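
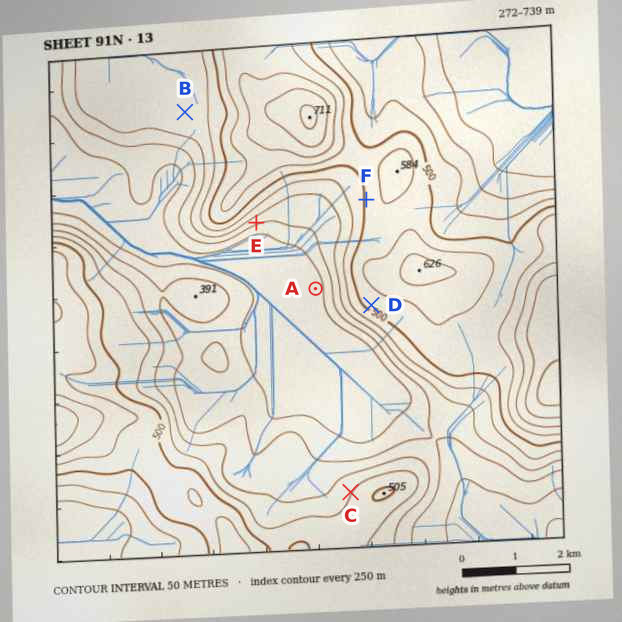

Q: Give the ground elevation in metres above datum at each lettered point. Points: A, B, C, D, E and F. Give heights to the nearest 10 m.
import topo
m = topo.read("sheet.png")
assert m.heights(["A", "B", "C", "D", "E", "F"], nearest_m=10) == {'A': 290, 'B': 450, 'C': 450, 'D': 520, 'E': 360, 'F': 510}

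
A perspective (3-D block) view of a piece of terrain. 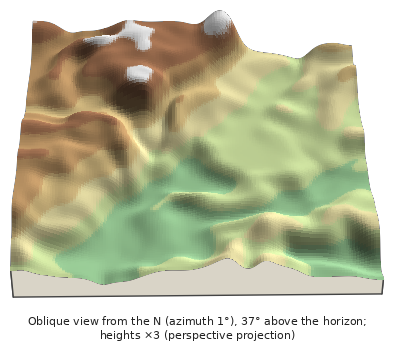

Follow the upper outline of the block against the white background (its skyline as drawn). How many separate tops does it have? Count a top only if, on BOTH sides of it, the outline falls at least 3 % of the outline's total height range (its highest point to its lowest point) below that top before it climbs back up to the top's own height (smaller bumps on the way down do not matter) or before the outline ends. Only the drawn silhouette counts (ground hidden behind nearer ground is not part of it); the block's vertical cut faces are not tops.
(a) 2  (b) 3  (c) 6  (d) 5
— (b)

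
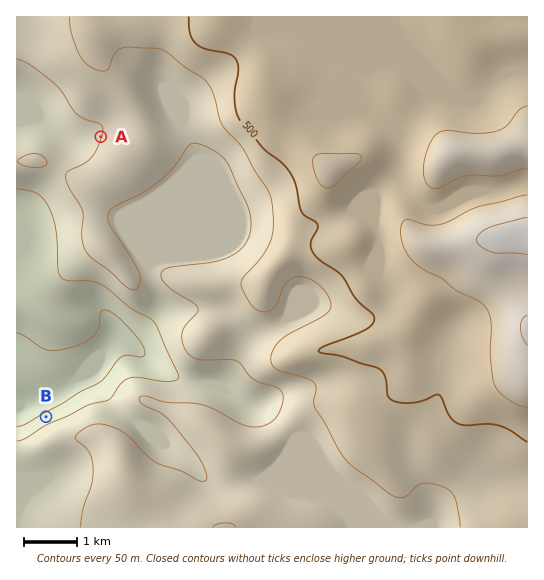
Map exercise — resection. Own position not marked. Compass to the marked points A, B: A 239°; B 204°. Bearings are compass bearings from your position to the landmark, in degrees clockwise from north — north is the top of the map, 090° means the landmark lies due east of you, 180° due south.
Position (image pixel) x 196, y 79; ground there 440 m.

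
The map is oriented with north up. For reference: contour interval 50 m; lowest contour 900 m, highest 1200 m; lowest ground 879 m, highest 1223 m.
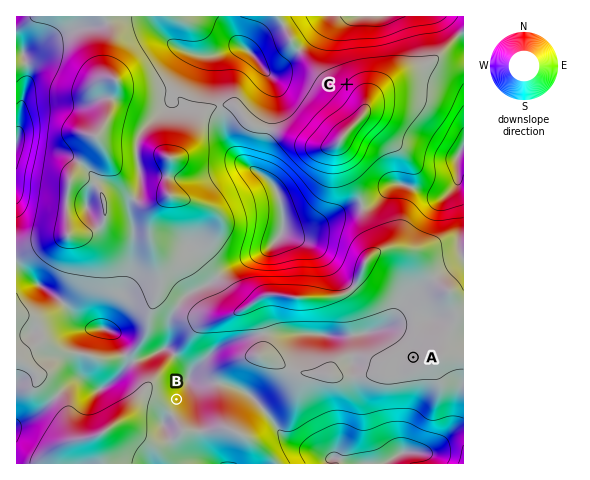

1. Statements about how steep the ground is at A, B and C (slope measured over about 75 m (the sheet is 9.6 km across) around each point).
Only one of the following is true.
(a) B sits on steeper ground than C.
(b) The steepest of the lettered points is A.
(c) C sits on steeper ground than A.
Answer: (c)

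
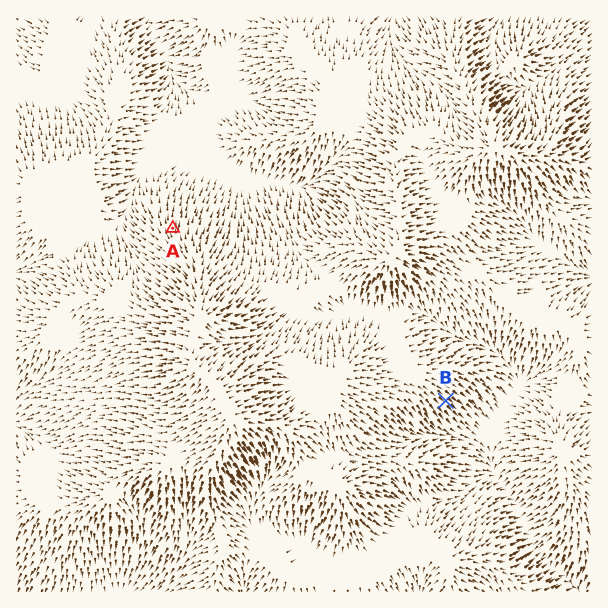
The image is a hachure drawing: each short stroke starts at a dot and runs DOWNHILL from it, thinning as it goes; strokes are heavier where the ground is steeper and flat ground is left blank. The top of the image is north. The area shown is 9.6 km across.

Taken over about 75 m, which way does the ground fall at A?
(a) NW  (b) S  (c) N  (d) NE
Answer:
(c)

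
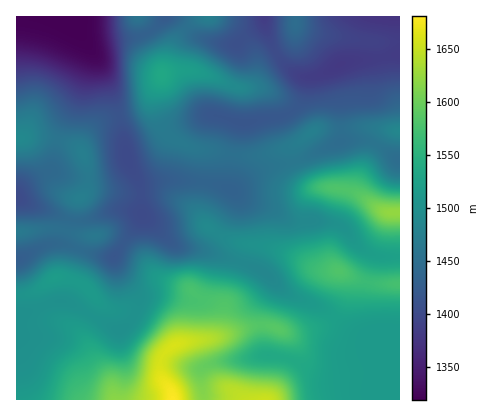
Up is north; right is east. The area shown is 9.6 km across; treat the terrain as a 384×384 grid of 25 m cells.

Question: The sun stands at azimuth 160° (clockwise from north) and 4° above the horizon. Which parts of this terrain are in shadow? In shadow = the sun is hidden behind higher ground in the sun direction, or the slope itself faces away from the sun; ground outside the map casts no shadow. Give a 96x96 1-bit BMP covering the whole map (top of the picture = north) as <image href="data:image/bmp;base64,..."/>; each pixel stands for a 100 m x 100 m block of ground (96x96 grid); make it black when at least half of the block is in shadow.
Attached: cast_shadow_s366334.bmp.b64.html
<image width="96" height="96" href="data:image/bmp;base64,Qk2+BAAAAAAAAD4AAAAoAAAAYAAAAGAAAAABAAEAAAAAAIAEAAATCwAAEwsAAAIAAAAAAAAA////AAAAAAAAAAAAAAAAAAAAAAAAAAAAAAAAAAAAAAAAAAAAAAAAD4AAAAAAAAAOAAAAf8AAAAAAAAwPAAAf/+AAAAAAAA8fAAB///AAAAAAAA//gAD///AAAAAAAB//gAD///AAAAAAAB//gAD///AAAAAAAB//gAB//+AAAAAAAB//wAAf/8AAAAAAAB//4AAD/4AAAAAAAA//8AAA/wAAAAAAAA//+AAAHAAAAAAAAA///AAAAAAAAAAAAA///wAAAAAAAAAAAA////4AAAAAAAAAAAf////gAAAAAAAAAAH////4AAAAAAAAAAD////4ADAAAAAAAAB////wA/wAAAAAAAB////gD/4AAAAAAAA////AD/4AAAAAAAA///+AD/wAAAAAAAA///wAD/wAAAAAAAA//+AAD/gAAAAAAAB//4AAD/AAAAAAAAD//wB/3+AAAADwAAH//wH//8AAAAD8AAH//////4AAAAD+AAf//////wAAAB//gP///////gAAAH//////////0AAAAf//////////gAAAB//////////+AAAAP/7///P////8AAAAf/7//8P////4AAH8/Aj//4H////wAAf/+AA//gH////AAA//4AAP+AD///8AAB//wAAH4AD///wAAB//AAAAAAB///AAwB//AAAAADB//+AD+B/+AADgAD5//8AD/B/+AAD/AD4//4AD/B/8AAD/gA4//4AD/AD4AAD/AAA//wAD+AAAAAD+AAA//gAD8AAAAAD4AAAP+AABwAAAAB/wAAAAcAAAAAAAAD/AAAAAAAAAAAAAAH8AAAAAAAAAAAAAAP8AAAAAAAAAAAAAAf8AAAAAAAAAAA/AAf8AAAAAAAAAAA////8AAAAAAAAAAA////8AAAAAAAAAAB////8AAAAAAAAAAB////8AAAAAAAAAAB////4AAAAAAAAAAA////wAAAAAAAAAAA////wAAAAAAAAAAA////gAAAAAAAAAAAf///AAAAAAAAAAAAf///AAAAAAAAAA/gf//+AAAAAAAAAA/////+AAAAAAAAGA/////8AAAwAAAAGAP////4AAAwAAAAAAD//v/wAAAAAAAAAAA/////8AAAAAAAAAAP////8AAAAAAAAAAD////9AAAAAAAAAAA/////gAAAAAAAAAAf///7wACAAAAAAAAf+P/z4ADgAAAAAAAP4Afz4AD4AAAAAAAHwAHj8AH+AAAAAAAH2AAD+AH/gAAAAAAHvwAD/AH/gAAAAwAGH4AD/gH/gAAAD8AAAwAD/wH/4AAAP8AAAAAD/wP//AAA/8AAAAAD/wH//wAH/8AAAAAD/gH//+D//8AAAAAD/AB//////4AAAAAD+AAB/////wAAAAAD8AAB/////gAAAAAD4AAB/////AAAAAADgAAB////AAAAAAADAAAB///8AAAAAAAAAAAA///AAAAAAAAAAAAAf/wAAAAAAAAAAAAAD/4AAAAAAAAAAAAAA/4AAAAAAAAAAAADAfwAAAAAAAAA="/>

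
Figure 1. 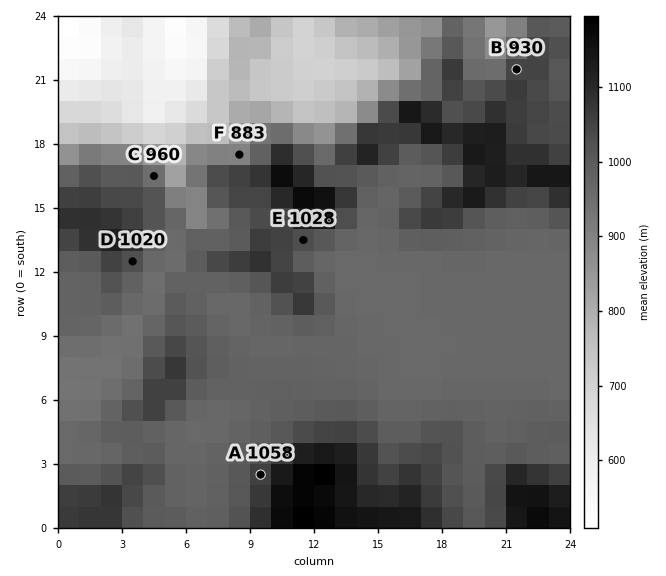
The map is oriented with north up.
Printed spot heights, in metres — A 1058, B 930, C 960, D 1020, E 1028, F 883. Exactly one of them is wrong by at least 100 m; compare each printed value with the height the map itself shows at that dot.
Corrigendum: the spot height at B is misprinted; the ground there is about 1055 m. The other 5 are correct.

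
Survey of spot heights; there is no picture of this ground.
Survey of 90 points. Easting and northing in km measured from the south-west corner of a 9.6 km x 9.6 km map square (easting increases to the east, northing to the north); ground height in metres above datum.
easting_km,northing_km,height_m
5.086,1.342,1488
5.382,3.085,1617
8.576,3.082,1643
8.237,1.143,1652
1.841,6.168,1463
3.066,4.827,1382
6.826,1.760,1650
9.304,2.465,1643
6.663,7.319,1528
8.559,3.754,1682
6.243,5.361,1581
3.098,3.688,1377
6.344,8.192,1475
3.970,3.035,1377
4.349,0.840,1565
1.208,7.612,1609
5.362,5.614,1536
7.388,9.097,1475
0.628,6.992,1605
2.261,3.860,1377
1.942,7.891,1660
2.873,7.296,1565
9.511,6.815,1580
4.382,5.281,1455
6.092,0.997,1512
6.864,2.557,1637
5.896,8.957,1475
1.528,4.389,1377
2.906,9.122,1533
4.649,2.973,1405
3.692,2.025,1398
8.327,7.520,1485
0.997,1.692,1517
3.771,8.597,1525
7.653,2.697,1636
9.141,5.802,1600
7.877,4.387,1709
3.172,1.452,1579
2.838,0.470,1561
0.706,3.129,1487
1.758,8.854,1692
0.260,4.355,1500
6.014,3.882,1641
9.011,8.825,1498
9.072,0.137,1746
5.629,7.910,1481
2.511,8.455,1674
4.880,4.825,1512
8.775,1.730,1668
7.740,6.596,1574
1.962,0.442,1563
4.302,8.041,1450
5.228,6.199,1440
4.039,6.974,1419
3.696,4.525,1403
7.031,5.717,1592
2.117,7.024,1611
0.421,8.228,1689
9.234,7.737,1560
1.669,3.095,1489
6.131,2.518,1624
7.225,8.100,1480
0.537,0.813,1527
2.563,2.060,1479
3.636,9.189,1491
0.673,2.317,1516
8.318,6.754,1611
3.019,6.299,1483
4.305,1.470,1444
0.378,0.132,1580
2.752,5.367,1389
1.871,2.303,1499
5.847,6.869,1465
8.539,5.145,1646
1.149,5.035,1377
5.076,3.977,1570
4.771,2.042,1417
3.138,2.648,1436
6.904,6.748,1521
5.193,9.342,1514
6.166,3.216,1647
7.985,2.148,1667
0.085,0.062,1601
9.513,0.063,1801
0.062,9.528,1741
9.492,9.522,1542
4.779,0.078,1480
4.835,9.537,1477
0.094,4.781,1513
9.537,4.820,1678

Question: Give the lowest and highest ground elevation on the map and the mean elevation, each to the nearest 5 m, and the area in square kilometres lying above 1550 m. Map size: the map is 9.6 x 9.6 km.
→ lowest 1370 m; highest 1805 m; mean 1535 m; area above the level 38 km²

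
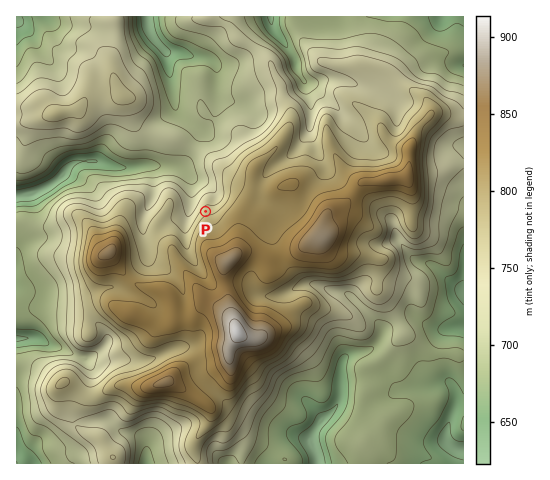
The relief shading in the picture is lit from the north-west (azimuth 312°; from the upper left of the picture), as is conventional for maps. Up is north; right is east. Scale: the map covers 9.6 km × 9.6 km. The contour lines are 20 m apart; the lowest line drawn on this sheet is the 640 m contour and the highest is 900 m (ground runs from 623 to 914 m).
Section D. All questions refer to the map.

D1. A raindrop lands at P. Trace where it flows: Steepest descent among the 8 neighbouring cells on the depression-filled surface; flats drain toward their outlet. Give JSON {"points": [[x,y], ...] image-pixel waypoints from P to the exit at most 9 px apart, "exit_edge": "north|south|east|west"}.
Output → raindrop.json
{"points": [[206, 211], [196, 202], [193, 193], [193, 183], [187, 174], [178, 167], [168, 167], [159, 167], [150, 166], [140, 166], [131, 167], [122, 167], [112, 166], [103, 164], [94, 161], [84, 161], [75, 162], [66, 171], [57, 180], [48, 186], [39, 190], [29, 195], [20, 195], [17, 196]], "exit_edge": "west"}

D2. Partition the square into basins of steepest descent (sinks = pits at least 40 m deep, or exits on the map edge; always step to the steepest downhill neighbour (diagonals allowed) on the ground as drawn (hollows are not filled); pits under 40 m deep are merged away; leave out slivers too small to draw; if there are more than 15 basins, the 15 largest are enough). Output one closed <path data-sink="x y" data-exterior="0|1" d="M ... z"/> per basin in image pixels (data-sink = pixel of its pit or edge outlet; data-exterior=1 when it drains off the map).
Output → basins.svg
<path data-sink="29 194" data-exterior="0" d="M117 91l-27 3-14 16-6 2-16 2-16-9-22 3 0 113 22 6 10 0 23-10 10 1 10 10 10 20 9 7 12 17 10 10 14 6 15 1 9 6 2 5 2 20-9 5-7 0-17-6-29-14-15 5-6 6-3 6 2 12-9 12-13 31-4 5 25 14 9-1 24-10 15 2 22-2 9-4 10-10 12-7 24-3 14-5 2-8 8-15-10-28-4-36 3-7 10-10 3-30 7-15 6-21-1-9-2 2-12-1-9-4-26-20-24-13-39-12-6-9-6-21z"/><path data-sink="318 463" data-exterior="1" d="M322 238l-11 3-17 11-23 8-19-8-10 0-7 3-10 10-1 13 4 27 10 28-8 15-2 8-14 5-24 3-12 7-9 10 37 22 5 7-2 13-14 19 0 11 4 11 168-1 0-9-5-9 9-12-1-8-8-15 0-10 4-10 0-22 15-9 22-27-7-16-20-26 3-31-16-5-24-1-9-5z"/><path data-sink="271 17" data-exterior="1" d="M293 16l-87 1 23 9 9 13 14 7 18 16 12 25 1 11 7 13 0 13-8 16-28 29-2 23-12 30-4 33 6-3 10 0 19 8 23-8 17-11 10-2 5-24 17-10 20-23 13 0 31-6 5-33 6-16 13-14-4-12-6-6-22-13-14-11-21-6-23 1-21-6-20-24-6-12z"/><path data-sink="147 21" data-exterior="0" d="M206 16l-91 0 1 23-6 16 2 16 8 21 9 10 5 18 6 9 11 5 23 4 29 16 26 20 13 5 8 0 3-3 2-9 19-16 12-17 4-10 0-13-7-13-1-11-12-25-18-16-14-7-9-13-22-8z"/><path data-sink="463 293" data-exterior="1" d="M463 164l-11 0-21 7-20 1-7 6-41 4-20 23-17 10-3 10 0 14 11 11 9 4 20 0 16 5-3 31 20 26 7 17 30 20 31 2z"/><path data-sink="17 339" data-exterior="1" d="M78 217l-10 1-20 9-10 0-17-6-5 1 0 141 18 3 26 18 8-7 13-31 9-12 0-15 7-9 15-5 46 20 7 0 9-5 0-15-4-10-9-6-15-1-14-6-10-10-12-17-9-7-15-26z"/><path data-sink="463 449" data-exterior="1" d="M404 333l-23 26-15 9 0 22-4 10 0 10 8 15 1 8-9 12 5 9 0 9 96 1 1-108-11-3-23-1z"/><path data-sink="442 17" data-exterior="1" d="M463 16l-169 0 0 8 10 19 16 17 21 6 23-1 21 6 14 11 22 13 6 6 5 13 6-1 18 6 7 0z"/><path data-sink="17 19" data-exterior="1" d="M113 16l-96 0-1 90 15 1 7-2 17 9 21-4 14-16 19-3 10 1-9-25 0-12 6-16z"/><path data-sink="146 463" data-exterior="1" d="M168 381l-20 6-32-1-21 10-10-1-9-6 3 8-6 15 1 12 8 7 19 9 12 18 0 6 84 0-2-22 14-19 2-13-5-7z"/><path data-sink="17 463" data-exterior="1" d="M24 364l-8 0 0 99 96 1 1-6-12-18-19-9-8-7-1-12 6-15-1-5-10-8-8 0-17-13z"/>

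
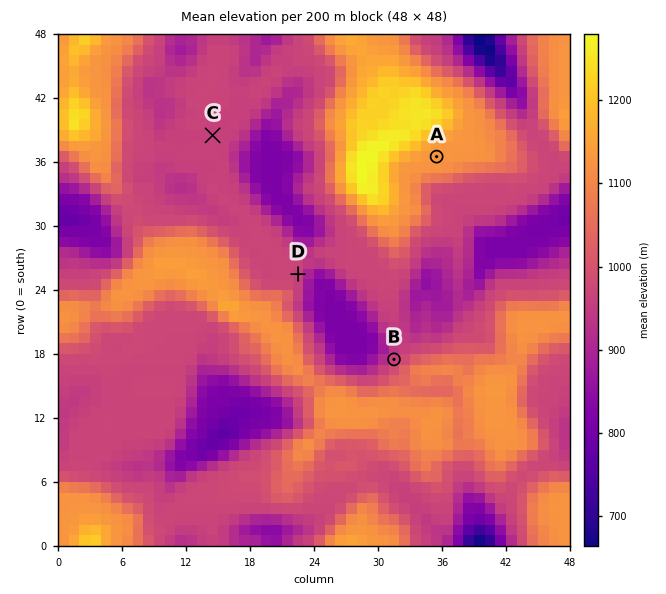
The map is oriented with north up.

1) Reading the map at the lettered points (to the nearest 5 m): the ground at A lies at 1125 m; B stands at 960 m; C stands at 960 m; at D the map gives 965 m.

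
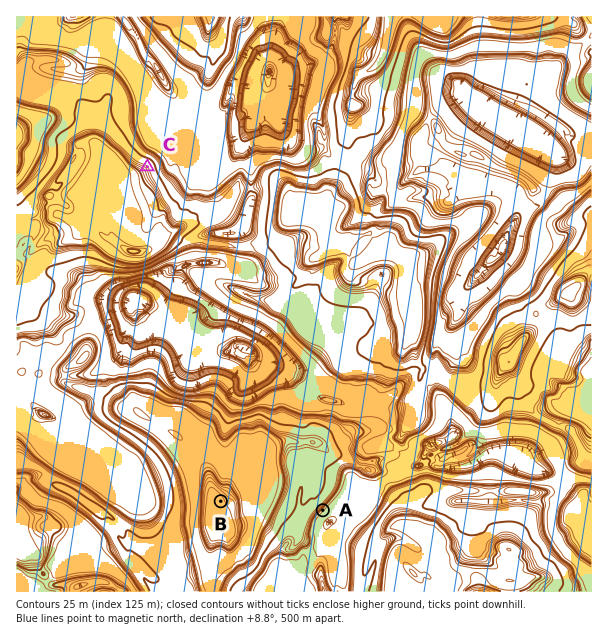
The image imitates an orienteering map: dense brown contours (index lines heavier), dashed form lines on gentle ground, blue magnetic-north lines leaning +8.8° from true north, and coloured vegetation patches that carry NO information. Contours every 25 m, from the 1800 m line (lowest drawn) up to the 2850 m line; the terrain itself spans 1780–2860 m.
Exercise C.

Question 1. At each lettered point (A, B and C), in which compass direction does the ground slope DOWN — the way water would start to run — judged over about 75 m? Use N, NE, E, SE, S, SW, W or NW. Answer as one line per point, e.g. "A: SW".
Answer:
A: SE
B: NE
C: NE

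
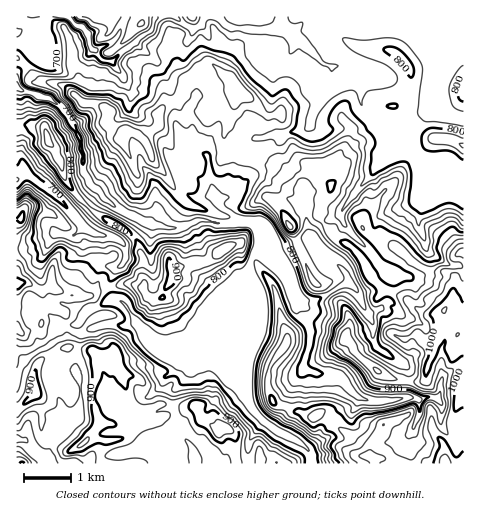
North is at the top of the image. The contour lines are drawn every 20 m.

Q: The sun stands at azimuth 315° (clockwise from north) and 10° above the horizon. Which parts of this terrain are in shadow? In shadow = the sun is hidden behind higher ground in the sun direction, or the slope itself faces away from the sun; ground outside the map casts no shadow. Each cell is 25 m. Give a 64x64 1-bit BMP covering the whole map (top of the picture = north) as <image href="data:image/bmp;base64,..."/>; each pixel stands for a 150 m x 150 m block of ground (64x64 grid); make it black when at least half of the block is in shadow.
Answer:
<image width="64" height="64" href="data:image/bmp;base64,Qk0+AgAAAAAAAD4AAAAoAAAAQAAAAEAAAAABAAEAAAAAAAACAAATCwAAEwsAAAIAAAAAAAAA////AAAAAAABgAAAAAAAAADgAAAAAAAAACAAAIAAAAAAAAAAwAAAAAAAAAAAAAAAQAAAAAAQAIDAAAAAAAAAwGAAAAAEAABAIAAAAAAAAAAAAAAAAAAPmAAAAAAAAB+4AAAAAAAABhgAAAAAAAAACAAAAAADgAAIAAAAAAOAAAgAAAAAA8AACAAAAAABwAAAAAAAAADAAAAAAAAAAAAAAAAAAAAAAAAAAAAAgAAAAAAAAB/AAAAAAAAgD8AAAAAAABgAYAAAAADAAANgABgAAEAAAyAABAAAAAAADwAAAAAAAAAPwAAAAAAAAA/AAAAAAAAAB+AAAAAAAAAD4AAAABgAAADgQAAA/AAAAEHAAAD8AAAAAcAAAHgAAAAAAAAAcAAAYHAAAAAwAAAAIAIAAAAAMAAAAwIAAAAwAAABAQAAADAAAACDgADAIAAAAEEAAcAAAAAAAAABwAAAAADAAAHAAAAAAEAAAcAIAAAAAAAAgAAAAAAAAAAAAAAAAAAAAAAAAAAAAAACAAAAAAAAAAAAAAAAAAAAACAAAAAAAAAAAAAAAAAAABgAAAAAAAAAMAAAAAAAAAAAAAAAAAAAAAAAAAAAAAAAAAAAAAAAAAAAAAAAAAAAAABGAAAAAAAAAAEAAAAAAAAADMAAAAAAAAACYAAAAAAAAAAwAAAAAAAAQBAgAAAAAA=="/>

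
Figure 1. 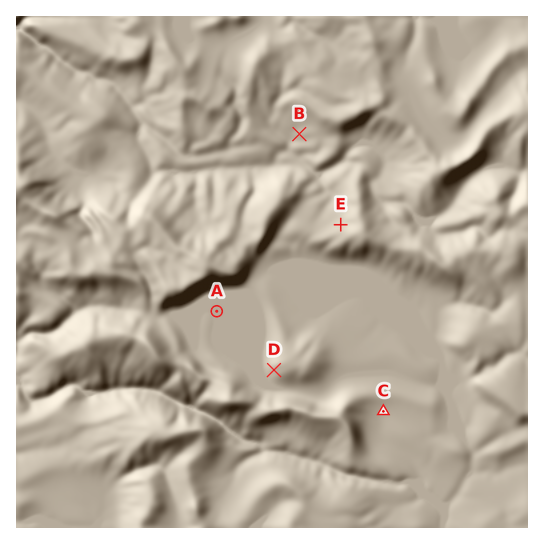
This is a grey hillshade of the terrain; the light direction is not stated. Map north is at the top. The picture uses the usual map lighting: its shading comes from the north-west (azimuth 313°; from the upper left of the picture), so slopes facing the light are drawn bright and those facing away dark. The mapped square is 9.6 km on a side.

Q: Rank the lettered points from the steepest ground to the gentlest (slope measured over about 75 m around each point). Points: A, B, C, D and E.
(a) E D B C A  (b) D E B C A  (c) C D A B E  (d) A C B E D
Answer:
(b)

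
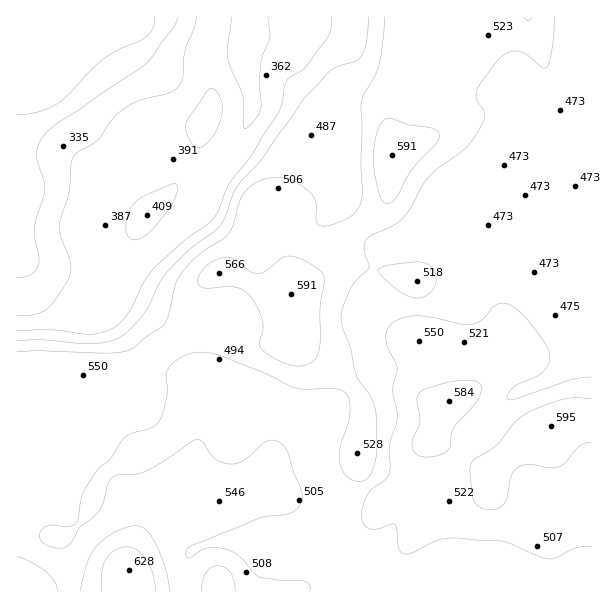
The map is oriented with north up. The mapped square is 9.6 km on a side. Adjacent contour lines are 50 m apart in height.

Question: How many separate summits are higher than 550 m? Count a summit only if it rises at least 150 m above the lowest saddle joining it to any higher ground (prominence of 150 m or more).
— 1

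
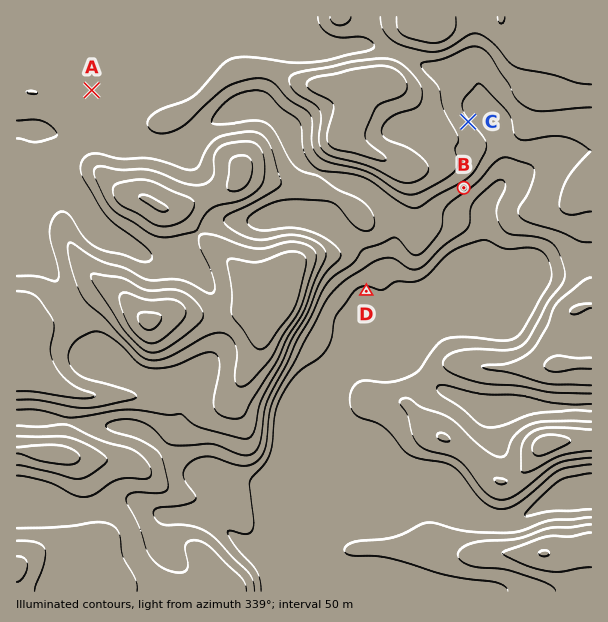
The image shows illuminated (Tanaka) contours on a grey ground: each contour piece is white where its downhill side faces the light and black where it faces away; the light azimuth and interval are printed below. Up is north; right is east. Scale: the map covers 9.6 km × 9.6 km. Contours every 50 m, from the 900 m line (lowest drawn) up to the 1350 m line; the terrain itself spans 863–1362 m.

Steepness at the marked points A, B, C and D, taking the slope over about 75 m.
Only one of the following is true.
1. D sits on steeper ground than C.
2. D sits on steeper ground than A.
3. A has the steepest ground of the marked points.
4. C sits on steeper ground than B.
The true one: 2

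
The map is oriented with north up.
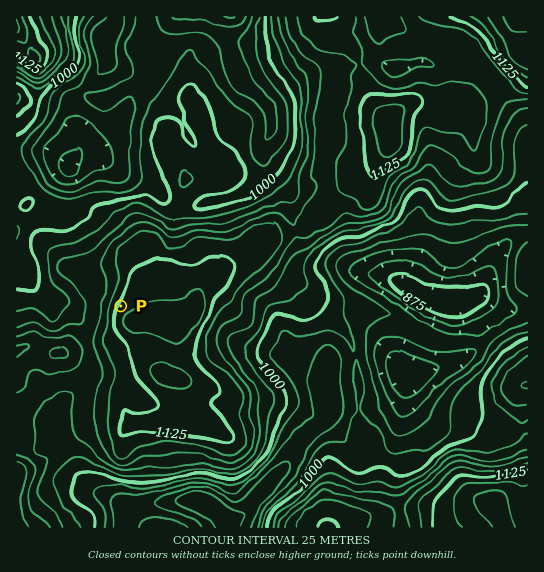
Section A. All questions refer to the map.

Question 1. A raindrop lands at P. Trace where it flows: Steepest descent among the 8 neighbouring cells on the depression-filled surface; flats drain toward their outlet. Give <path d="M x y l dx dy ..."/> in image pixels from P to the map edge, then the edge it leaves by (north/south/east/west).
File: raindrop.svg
<path d="M121 306l-6-5-69 0-27-27-2 0"/>
exit: west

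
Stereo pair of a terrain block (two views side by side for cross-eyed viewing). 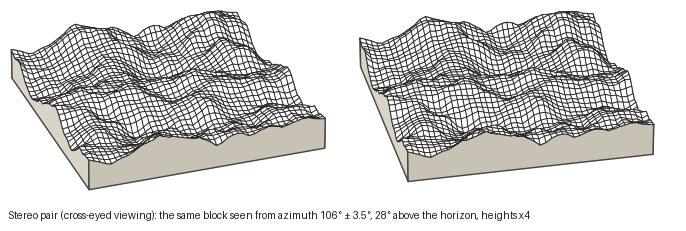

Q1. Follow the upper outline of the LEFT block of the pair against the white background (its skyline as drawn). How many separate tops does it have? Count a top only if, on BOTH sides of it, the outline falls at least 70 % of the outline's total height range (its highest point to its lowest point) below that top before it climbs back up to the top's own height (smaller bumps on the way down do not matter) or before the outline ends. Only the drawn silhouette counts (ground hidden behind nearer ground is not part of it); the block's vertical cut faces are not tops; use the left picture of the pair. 0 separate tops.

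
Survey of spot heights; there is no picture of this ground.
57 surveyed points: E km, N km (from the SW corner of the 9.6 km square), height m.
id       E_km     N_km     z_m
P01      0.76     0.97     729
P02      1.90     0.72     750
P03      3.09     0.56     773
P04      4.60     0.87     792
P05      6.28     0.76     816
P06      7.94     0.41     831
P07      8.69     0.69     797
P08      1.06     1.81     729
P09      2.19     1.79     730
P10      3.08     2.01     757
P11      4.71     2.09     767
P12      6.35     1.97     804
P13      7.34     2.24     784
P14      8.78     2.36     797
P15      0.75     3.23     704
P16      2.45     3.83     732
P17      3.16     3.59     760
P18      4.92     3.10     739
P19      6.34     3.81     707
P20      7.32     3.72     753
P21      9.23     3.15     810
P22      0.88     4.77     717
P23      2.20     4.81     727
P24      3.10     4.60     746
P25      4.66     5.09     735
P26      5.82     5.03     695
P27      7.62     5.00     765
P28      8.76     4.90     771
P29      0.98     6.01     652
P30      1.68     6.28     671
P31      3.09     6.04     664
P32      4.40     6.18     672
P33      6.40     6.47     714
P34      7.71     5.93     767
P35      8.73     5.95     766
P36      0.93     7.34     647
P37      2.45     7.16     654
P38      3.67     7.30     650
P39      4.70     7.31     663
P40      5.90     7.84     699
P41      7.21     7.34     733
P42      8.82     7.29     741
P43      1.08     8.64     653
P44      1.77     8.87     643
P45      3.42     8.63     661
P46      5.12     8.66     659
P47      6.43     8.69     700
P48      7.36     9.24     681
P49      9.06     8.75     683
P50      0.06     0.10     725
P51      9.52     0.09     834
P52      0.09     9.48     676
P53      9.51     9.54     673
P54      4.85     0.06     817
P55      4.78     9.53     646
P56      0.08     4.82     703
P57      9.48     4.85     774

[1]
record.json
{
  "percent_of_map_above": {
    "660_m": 86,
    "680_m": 76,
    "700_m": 66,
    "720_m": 55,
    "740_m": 40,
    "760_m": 31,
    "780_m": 17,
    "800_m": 9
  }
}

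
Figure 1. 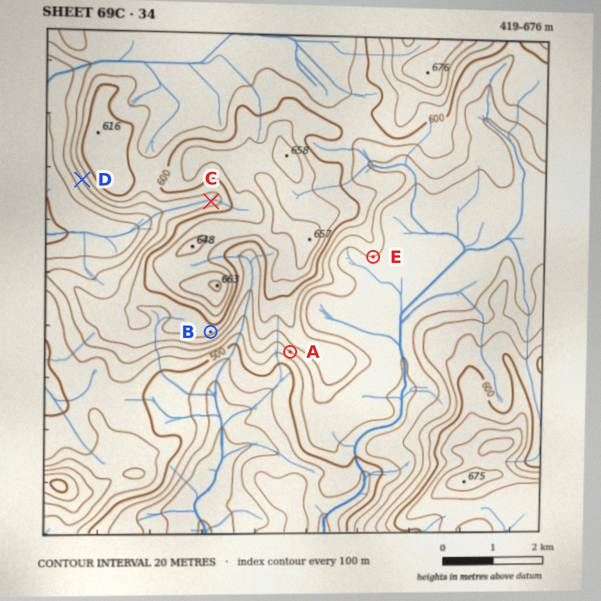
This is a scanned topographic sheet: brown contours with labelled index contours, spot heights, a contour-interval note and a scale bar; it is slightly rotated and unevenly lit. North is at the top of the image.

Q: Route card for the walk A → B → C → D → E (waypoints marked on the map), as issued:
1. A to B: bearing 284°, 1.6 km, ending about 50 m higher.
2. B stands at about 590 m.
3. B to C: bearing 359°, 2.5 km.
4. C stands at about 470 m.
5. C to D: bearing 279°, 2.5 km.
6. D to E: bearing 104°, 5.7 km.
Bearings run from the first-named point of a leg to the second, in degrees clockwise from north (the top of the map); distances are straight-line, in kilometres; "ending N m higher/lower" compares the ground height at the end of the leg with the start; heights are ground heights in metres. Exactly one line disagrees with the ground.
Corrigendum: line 4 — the height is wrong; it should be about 570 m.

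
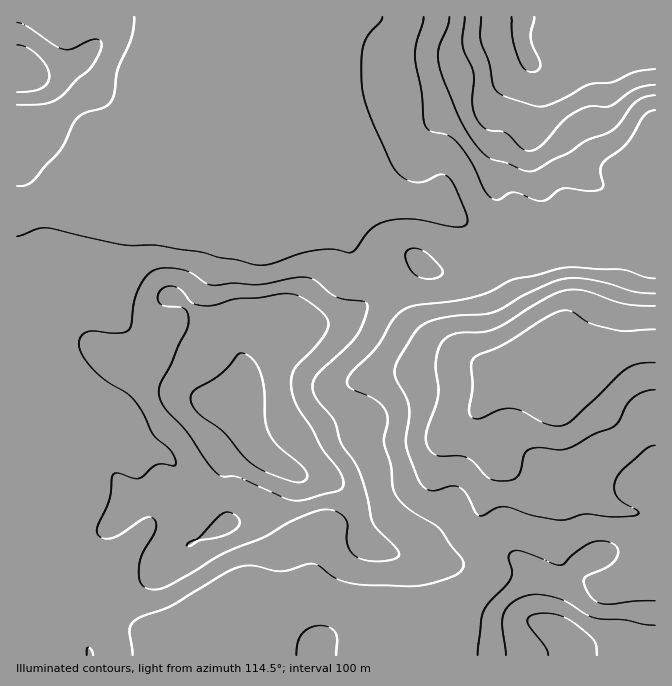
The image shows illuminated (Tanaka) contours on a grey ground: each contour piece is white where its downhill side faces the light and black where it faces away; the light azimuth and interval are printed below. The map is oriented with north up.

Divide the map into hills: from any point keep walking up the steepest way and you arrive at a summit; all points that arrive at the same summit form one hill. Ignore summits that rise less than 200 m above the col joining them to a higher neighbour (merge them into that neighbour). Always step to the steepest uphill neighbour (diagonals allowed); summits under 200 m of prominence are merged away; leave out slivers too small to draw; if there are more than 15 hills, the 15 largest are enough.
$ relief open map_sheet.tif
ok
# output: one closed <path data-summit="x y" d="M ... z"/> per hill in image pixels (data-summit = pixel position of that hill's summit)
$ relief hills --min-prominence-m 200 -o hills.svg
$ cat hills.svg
<path data-summit="242 395" d="M377 196l-17 7-66 0-5 24-5 10-14 9-8 0-8-5-11-11-10-17-13-5-10 0-6 3-12 0-8-3-62 0 4 4 0 6-7 29-1 18-7 18-6 6-13 5-32 4-8 3-10 0-14-7-12-1 1 363 258 0 1-16 7-16 12-13 9-5 16-3 38 0 2 1 24 0 14 5 17 0 43-8 23-16 5-10 0-10-8-28 0-17 18-57-13-25-5-15 1-15 7-10 8-5 88-37 10-3 17-1-25-1-39-15-32-53-7-28-6-11-18-8-30-23-15-9-27-1z"/><path data-summit="527 57" d="M655 16l-490 0-1 124 4 7-2 10-22 21-6 14-11 11-7 3-43 2-30-4-20 7-10 0-1 81 12 2 14 7 10 0 8-3 32-4 13-5 6-6 7-18 1-18 7-29 0-6-4-4 62 0 8 3 28-3 13 5 10 17 11 11 8 5 8 0 14-8 5-11 4-15-1-11 2 2 66 0 17-7 33 7 27 1 15 9 30 23 21 11 10 36 32 53 39 15 25 0 9 2-54 54-1 5 25 35 3 11-2 15 2 20 9 10 14 6 18 4 23 0z"/><path data-summit="560 634" d="M617 353l-25 0-18 6-84 35-11 14-1 15 5 15 11 20 2 9-18 53 0 17 8 28 0 10-5 10-6 6-27 13-33 5-17 0-14-5-24 0-2-1-50 1-13 7-12 13-7 16 0 15 379 1 1-142-24-1-18-4-14-6-9-10-2-3 2-32-3-11-25-35 1-5 49-47z"/><path data-summit="17 70" d="M164 16l-148 1 1 194 10 0 20-7 30 4 43-2 7-3 11-11 6-14 22-21 2-10-4-7z"/>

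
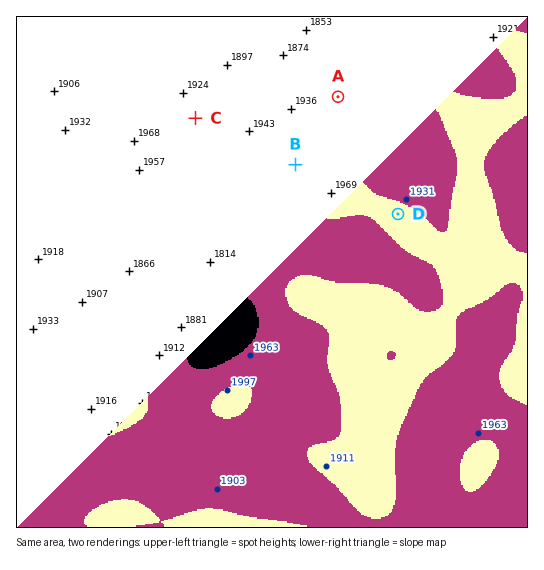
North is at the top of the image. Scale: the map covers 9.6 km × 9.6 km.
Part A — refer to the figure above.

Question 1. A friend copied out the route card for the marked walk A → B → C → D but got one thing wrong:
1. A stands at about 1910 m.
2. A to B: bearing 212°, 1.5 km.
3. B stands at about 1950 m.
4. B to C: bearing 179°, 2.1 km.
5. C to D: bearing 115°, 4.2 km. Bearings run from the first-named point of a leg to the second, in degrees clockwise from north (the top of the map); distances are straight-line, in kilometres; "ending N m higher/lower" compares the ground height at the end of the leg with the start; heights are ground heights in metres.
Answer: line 4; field bearing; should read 295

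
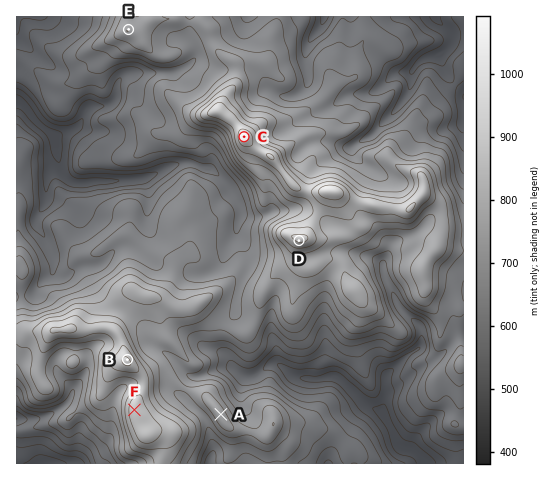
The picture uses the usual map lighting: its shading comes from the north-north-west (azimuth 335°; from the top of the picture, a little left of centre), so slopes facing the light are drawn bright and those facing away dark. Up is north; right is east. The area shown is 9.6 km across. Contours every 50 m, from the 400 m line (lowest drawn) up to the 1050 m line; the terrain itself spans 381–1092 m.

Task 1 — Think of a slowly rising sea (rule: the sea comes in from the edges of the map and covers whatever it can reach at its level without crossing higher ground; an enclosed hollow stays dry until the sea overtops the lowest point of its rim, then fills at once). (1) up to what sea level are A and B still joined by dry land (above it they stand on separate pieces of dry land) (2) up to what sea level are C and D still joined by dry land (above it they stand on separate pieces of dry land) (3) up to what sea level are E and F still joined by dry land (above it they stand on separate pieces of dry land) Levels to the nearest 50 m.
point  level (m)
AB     800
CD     950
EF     750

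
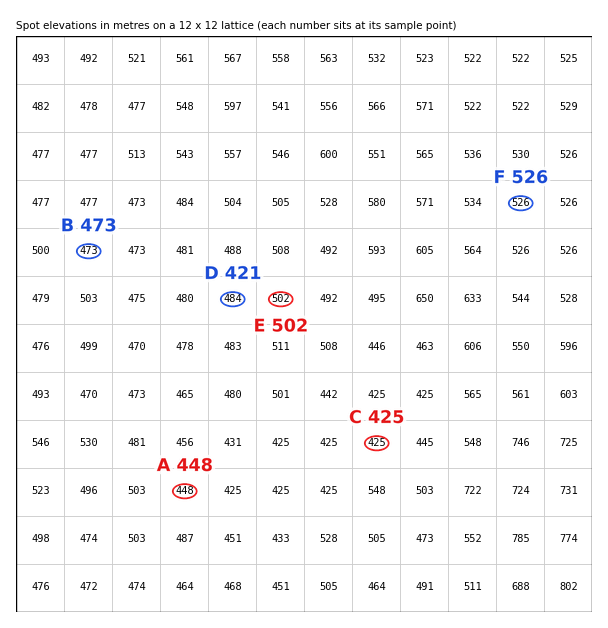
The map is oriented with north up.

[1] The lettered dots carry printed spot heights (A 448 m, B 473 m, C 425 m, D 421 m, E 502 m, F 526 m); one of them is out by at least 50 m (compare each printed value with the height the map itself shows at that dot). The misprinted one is D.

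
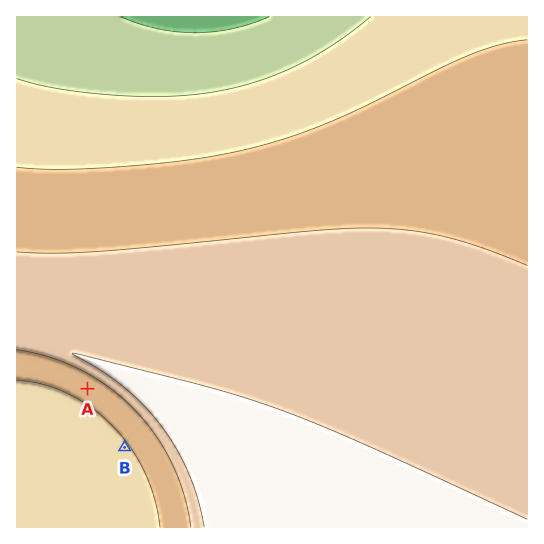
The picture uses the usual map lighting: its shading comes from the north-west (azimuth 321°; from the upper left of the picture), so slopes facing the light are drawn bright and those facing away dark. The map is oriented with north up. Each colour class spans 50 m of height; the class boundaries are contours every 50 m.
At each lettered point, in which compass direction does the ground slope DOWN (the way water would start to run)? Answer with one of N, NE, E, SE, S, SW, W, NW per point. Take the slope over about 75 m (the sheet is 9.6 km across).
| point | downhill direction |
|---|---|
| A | SW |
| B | SW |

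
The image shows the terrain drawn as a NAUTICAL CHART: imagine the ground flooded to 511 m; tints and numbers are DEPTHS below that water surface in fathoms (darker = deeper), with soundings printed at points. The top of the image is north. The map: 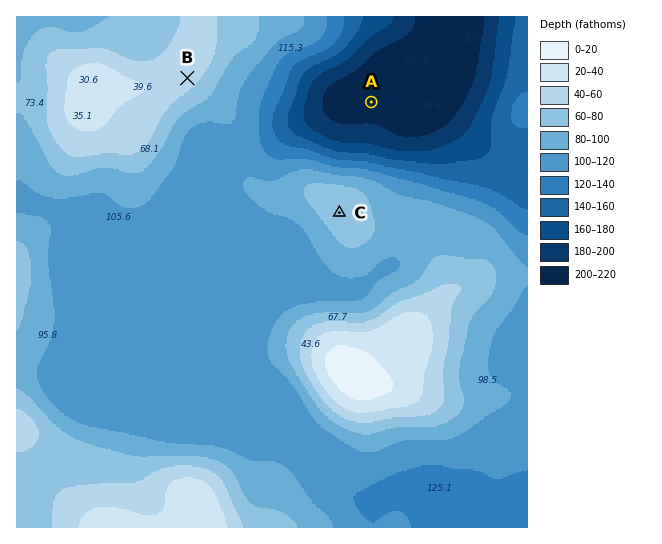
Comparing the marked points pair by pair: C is higher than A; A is lower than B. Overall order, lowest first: A C B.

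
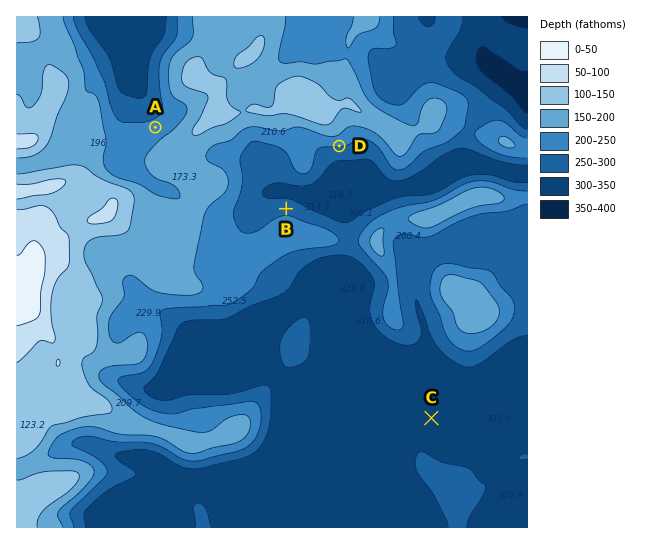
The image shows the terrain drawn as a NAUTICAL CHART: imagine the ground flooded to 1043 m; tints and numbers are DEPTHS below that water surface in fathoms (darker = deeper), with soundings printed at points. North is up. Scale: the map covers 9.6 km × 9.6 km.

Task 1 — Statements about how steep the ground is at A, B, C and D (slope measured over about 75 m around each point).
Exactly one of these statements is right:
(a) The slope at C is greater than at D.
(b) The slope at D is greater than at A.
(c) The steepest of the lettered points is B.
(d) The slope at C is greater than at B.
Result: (b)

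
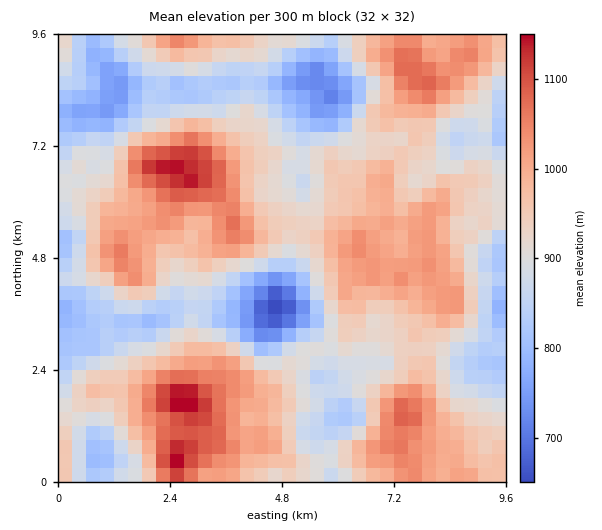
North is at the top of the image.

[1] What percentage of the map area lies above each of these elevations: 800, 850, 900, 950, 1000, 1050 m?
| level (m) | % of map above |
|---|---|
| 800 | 92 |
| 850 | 80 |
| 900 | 65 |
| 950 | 43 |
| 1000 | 25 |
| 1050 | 9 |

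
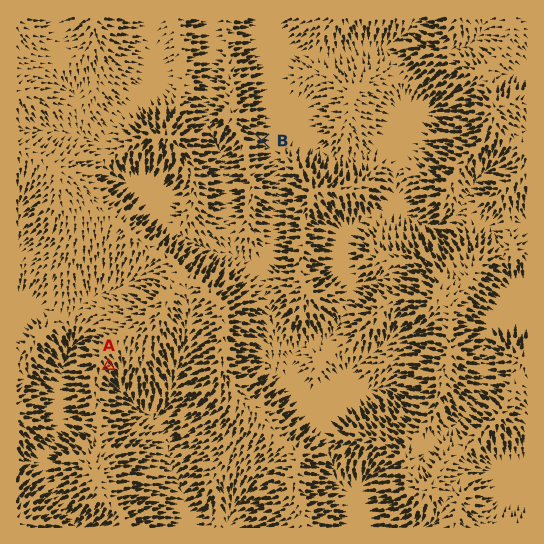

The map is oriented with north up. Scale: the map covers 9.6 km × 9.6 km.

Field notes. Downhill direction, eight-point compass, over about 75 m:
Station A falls SE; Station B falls E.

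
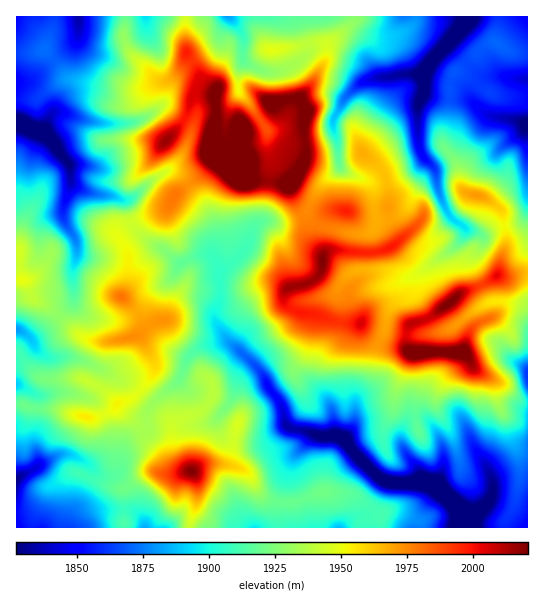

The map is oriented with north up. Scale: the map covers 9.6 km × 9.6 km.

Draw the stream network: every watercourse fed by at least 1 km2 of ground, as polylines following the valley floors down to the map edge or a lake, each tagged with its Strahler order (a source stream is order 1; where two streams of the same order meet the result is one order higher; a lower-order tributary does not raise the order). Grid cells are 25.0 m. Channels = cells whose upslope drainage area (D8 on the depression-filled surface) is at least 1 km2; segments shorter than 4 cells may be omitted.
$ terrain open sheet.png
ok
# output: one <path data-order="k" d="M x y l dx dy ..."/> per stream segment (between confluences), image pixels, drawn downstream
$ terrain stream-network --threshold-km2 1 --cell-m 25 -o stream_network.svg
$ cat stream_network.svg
<path data-order="2" d="M469 519l0 8"/><path data-order="2" d="M437 486l32 33"/><path data-order="2" d="M422 482l12 1 3 3"/><path data-order="1" d="M419 471l0 8 3 3"/><path data-order="1" d="M93 467l-4-4-4-1-8-5-3 0-5-3-8 0-8 4-3 3-5 2-3 0-11 8-12 6-2 4"/><path data-order="1" d="M443 453l0 16-1 1-1 7-4 6 0 3"/><path data-order="2" d="M351 450l28 28 4 3 3 0 1 1 7 0 1 1 22 0 1-1 4 0"/><path data-order="1" d="M473 442l4 9 8 11 5 11 1 8 2 1 0 11-4 9-11 11-7 4-2 0 0 2"/><path data-order="2" d="M339 439l12 11"/><path data-order="2" d="M317 435l4 0 1 2 12 0 5 2"/><path data-order="1" d="M219 415l10-10 5-10 0-4 3-6 0-7 13-13 4 0"/><path data-order="1" d="M357 407l-2 15-2 5-7 7 0 3 3 2 2 11"/><path data-order="1" d="M330 406l3 7 0 21 1 0 5 5"/><path data-order="1" d="M178 381l3-3 0-3 2-4 0-2 2-2 2-9 11-11 3 0 1-1 11 0 1-1 5 0 2-2 9 0 4 4 1 0"/><path data-order="1" d="M94 366l-7-4-6-1-2-2-4 0-1-1-25 0-8-5-7-7 0-3-3-4-6-6-6-3-2 0 0-1"/><path data-order="2" d="M254 365l8 8 8 17 9 11 4 9 2 12 8 8 10 0 2 1 8 2 4 2"/><path data-order="2" d="M235 347l19 18"/><path data-order="1" d="M482 306l8-4 4 0 1-1 8 0 2 1 10 0 2 1 5 0 5 6 0 72"/><path data-order="1" d="M74 289l0-7-1-1 0-14 4-9 0-16-4-8-4-4-6-12 0-12 2-1 2-11 3-5 0-14"/><path data-order="2" d="M219 273l2 25-6 12 0 12 11 16 9 9"/><path data-order="1" d="M353 271l2-1 28 0 12 12 4 0 7-4 3 0 10-5 15-12 13-8 18-18 0-8-7-5-4-1-7-8-5-11-1-7-3-5 0-5-1-2 0-9-2-1 0-3-1-3-12-12-3-6 0-6-1-1 0-37 4-7 1-8 2-1 0-16 1-2 1-6"/><path data-order="1" d="M179 262l4 0 11-5 17 0 4 4"/><path data-order="2" d="M215 261l3 2 0 3 1 1 0 6"/><path data-order="1" d="M213 255l2 6"/><path data-order="1" d="M261 222l-8 8-3 11-5 9-16 16-4 1-6 6"/><path data-order="1" d="M375 214l0-5-1-2 0-18-1-3-6-5-20-8-8-7 0-7-1-1 0-15-1-1 0-4-3-5-1-12 4-8 2-3 3-5 0-3 3-4 14-15 6-2 9-2 1-1 19-1 7-3 20 0 0-1 6-8"/><path data-order="2" d="M70 175l0-9-1-3-7-6-5-8-2-4-13-14"/><path data-order="1" d="M166 171l-13 8-18 18-5 2-11 0-4-2-4 0-1-2-9 0-2-1-10-1-11-6-7-6 0-4-1-2"/><path data-order="1" d="M527 162l0-39"/><path data-order="2" d="M42 131l-9-1-11-7-5 0"/><path data-order="1" d="M269 129l-11-11-8-13-11-11 0-3-1-1 0-19 4-6 0-14 1-1"/><path data-order="1" d="M139 121l-2 0-2 1-6 0-2 1-28 0-1-1-12-1-1-2-11-2-5-3-4 0-2-1-9 0-5 5-2 5-5 8"/><path data-order="1" d="M495 117l3 0 1 1 15 1 1 2 4 0 2 1 6 1"/><path data-order="1" d="M261 70l-12-5-6-6 0-9"/><path data-order="2" d="M427 65l34-35 4-7 1 0 0-6"/><path data-order="2" d="M243 50l0-13-10-16-4-4-2 0"/><path data-order="1" d="M79 27l-1-10"/>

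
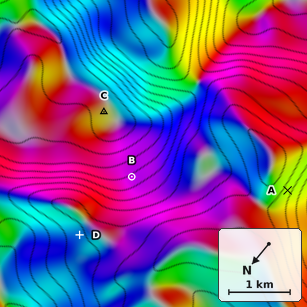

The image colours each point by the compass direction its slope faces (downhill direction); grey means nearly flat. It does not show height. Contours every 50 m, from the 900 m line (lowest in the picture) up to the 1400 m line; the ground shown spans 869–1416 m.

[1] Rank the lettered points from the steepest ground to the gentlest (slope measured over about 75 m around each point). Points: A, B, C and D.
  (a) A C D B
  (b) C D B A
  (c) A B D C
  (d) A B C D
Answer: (c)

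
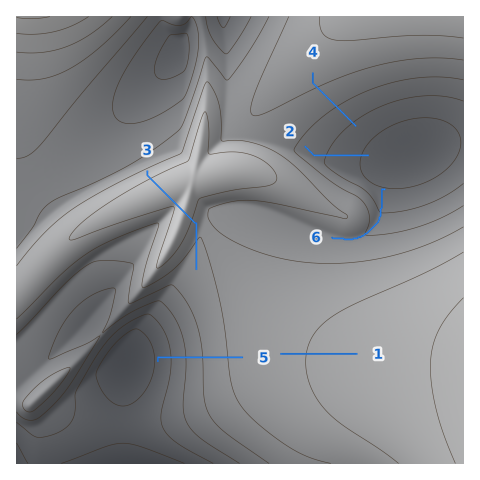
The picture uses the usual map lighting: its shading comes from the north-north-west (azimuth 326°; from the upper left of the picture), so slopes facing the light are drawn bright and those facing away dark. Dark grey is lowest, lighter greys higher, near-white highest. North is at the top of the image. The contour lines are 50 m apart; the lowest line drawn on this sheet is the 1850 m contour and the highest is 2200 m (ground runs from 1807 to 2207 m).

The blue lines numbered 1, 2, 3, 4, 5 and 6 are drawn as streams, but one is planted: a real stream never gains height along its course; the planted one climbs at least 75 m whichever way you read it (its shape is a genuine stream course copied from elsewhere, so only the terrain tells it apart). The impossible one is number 3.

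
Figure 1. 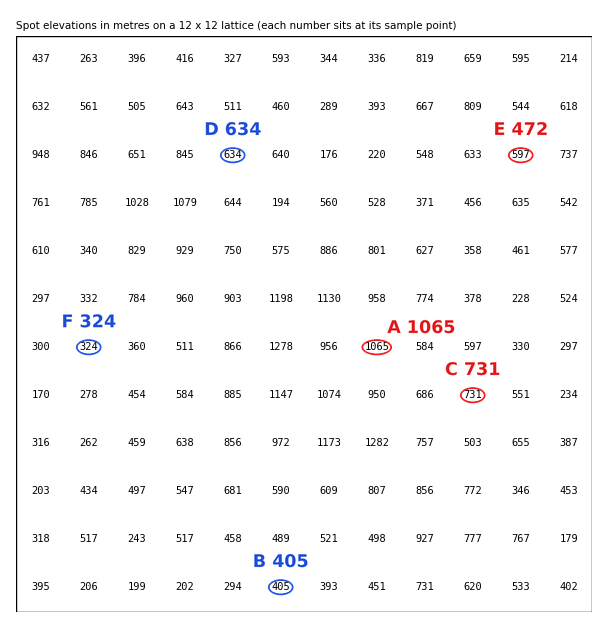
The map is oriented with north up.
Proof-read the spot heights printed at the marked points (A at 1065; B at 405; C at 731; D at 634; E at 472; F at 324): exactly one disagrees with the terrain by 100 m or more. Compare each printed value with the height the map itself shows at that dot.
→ E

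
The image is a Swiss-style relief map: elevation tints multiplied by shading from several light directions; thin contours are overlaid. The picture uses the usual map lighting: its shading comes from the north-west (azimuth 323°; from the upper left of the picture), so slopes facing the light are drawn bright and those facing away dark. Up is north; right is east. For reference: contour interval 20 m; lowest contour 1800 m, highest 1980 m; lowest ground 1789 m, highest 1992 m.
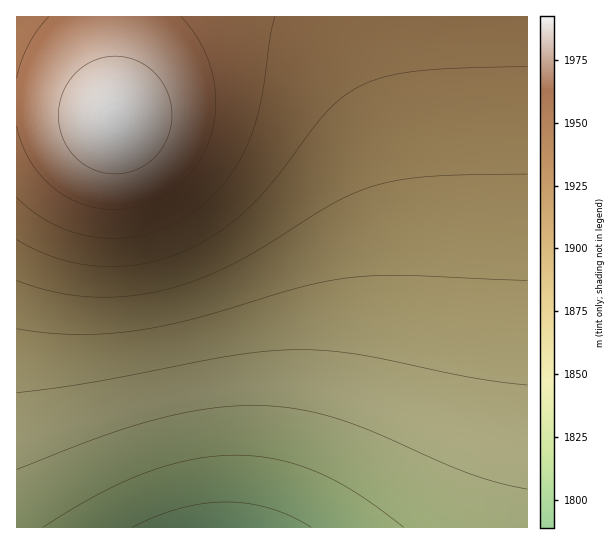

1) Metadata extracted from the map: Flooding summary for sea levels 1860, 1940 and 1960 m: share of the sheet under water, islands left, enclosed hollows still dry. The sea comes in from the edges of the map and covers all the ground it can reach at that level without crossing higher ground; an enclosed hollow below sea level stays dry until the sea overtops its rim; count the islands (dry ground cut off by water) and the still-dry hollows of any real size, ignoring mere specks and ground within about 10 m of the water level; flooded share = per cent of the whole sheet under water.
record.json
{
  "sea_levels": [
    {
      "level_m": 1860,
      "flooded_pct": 31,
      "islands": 0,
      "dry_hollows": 0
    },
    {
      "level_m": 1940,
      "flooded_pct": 81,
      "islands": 0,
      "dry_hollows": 0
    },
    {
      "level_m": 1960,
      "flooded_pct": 88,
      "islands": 0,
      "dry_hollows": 0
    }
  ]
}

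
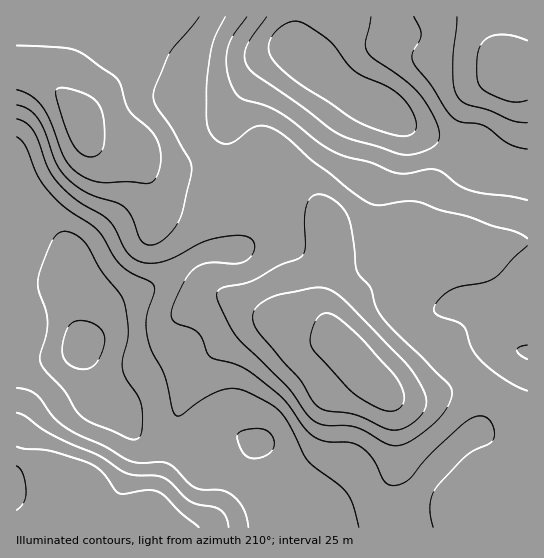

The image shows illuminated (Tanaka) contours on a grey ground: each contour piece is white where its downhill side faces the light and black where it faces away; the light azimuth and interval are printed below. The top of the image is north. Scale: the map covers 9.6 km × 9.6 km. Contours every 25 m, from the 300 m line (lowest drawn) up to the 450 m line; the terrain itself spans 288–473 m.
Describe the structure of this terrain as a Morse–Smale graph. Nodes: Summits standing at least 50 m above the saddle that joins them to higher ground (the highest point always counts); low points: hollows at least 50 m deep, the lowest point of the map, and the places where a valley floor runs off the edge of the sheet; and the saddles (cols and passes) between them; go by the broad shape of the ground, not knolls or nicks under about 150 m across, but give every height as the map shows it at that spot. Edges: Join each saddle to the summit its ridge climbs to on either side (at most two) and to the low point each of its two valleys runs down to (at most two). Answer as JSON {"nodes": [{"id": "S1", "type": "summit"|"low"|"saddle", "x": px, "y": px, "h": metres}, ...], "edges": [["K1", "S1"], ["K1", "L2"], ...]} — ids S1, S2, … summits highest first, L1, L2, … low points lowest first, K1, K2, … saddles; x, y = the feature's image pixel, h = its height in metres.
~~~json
{"nodes": [
{"id": "S1", "type": "summit", "x": 311, "y": 62, "h": 473},
{"id": "S2", "type": "summit", "x": 82, "y": 346, "h": 463},
{"id": "L1", "type": "low", "x": 82, "y": 121, "h": 288},
{"id": "L2", "type": "low", "x": 349, "y": 347, "h": 291},
{"id": "L3", "type": "low", "x": 70, "y": 481, "h": 328},
{"id": "L4", "type": "low", "x": 509, "y": 73, "h": 330},
{"id": "K1", "type": "saddle", "x": 27, "y": 358, "h": 421},
{"id": "K2", "type": "saddle", "x": 170, "y": 449, "h": 409},
{"id": "K3", "type": "saddle", "x": 527, "y": 178, "h": 407},
{"id": "K4", "type": "saddle", "x": 499, "y": 398, "h": 365},
{"id": "K5", "type": "saddle", "x": 218, "y": 203, "h": 363}],
"edges": [["K1", "S2"], ["K1", "L1"], ["K1", "L3"], ["K2", "S2"], ["K2", "L2"], ["K2", "L3"], ["K3", "S1"], ["K3", "L2"], ["K3", "L4"], ["K4", "S1"], ["K4", "S2"], ["K4", "L2"], ["K5", "S1"], ["K5", "S2"], ["K5", "L1"], ["K5", "L2"]]}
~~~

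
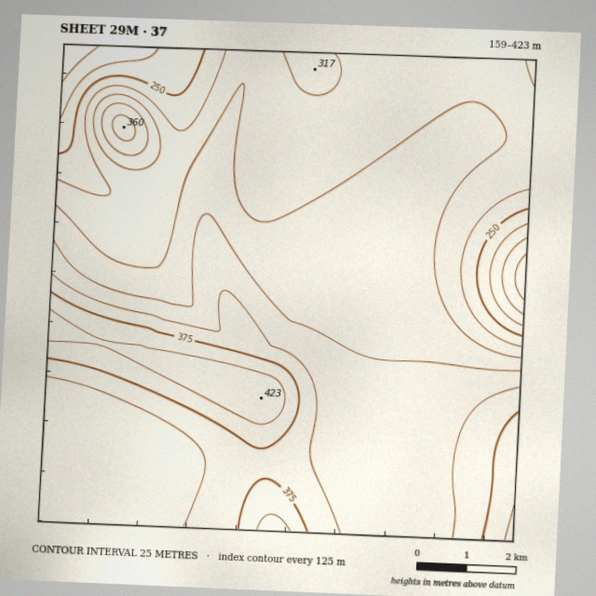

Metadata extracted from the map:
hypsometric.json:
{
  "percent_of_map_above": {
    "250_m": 95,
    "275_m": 91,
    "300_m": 69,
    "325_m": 46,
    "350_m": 21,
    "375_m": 10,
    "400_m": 3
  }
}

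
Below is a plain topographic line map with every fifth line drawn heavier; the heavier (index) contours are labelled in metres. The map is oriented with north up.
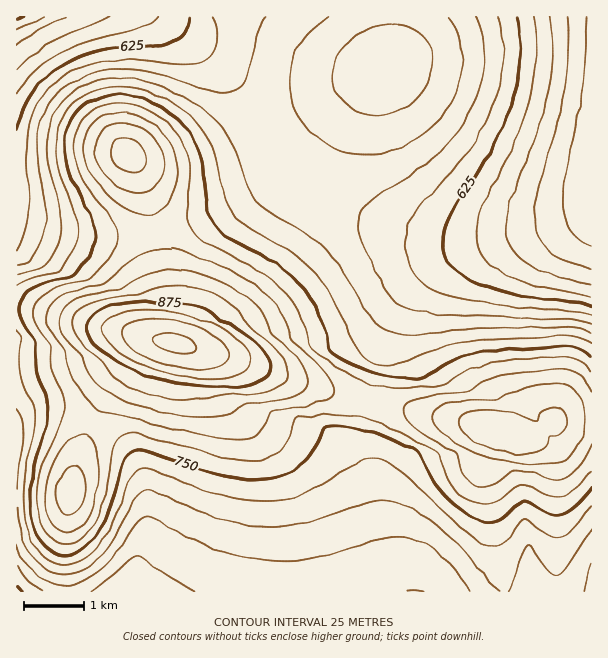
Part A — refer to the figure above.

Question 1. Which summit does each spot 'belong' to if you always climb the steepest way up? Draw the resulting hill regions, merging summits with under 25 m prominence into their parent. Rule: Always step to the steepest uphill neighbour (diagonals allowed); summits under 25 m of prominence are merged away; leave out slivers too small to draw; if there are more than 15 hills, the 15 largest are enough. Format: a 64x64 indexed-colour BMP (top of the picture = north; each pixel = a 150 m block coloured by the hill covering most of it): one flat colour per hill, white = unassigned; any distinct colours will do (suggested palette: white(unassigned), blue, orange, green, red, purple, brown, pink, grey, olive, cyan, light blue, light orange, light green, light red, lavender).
<image width="64" height="64" href="data:image/bmp;base64,Qk12CAAAAAAAAHYAAAAoAAAAQAAAAEAAAAABAAQAAAAAAAAIAAATCwAAEwsAABAAAAAAAAAA////ALR3HwAOf/8ALKAsACgn1gC9Z5QAS1aMAMJ34wB/f38AIr28AM++FwDox64AeLv/AIrfmACWmP8A1bDFAFVVVVVVVRERERERERERERERERERESIiIiIiIiIiIiIiVVVVVVVVURERERERERERERERERERIiIiIiIiIiIiIiJVVVVVVVVRERERERERERERERERERIiIiIiIiIiIiIiIlVVVVVVVVUREREREREREREREREREiIiIiIiIiIiIiIiVVVVVVVVVRERERERERERERERERESIiIiIiIiIiIiIiJVVVVVVVVVERERERERERERERERERIiIiIiIiIiIiIiIlVVVVVVVVURERERERERERERERERIiIiIiIiIiIiIiIiVVVVVVVVVREREREREREREREREREiIiIiIiIiIiIiIiJVVVVVVVVVURERERERERERERERESIiIiIiIiIiIiIiIlVVVVVVVVVRERERERERERERERERIiIiIiIiIiIiIiIiVVVVVVVVVREREREREREREREREREiIiIiIiIiIiIiIiJVVVVVVVVVEREREREREREREREREiIiIiIiIiIiIiIiIlVVVVVVVVURERERERERERERERESIiIiIiIiIiIiIiIiVVVVVVVVVRERERERERERERERERIiIiIiIiIiIiIiIiJVVVVVVVVREREREREREREREREREiIiIiIiIiIiIiIiIlVVVVVVVVERERERERERERERERESIiIiIiIiIiIiIiIiVVVVVVVVERERERERERERERERESIiIiIiIiIiIiIiIiJVVVVVVVERERERERERERERERERIiIiIiIiIiIiIiIiIlVVVVVREREREREREREREREREREiIiIiIiIiIiIiIiIiVVVVURERERERERERERERERERERIiIiIiIiIiIiIiIiIREREREREREREREREREREREREREiIiIiIiIiIiIiIiIhERERERERERERERERERERERERESIiIiIiIiIiIiIiIiERERERERERERERERERERERERERIiIiIiIiIiIiIiIiIRERERERERERERERERERERERERESIiIiIiIiIiIiIiIhERERERERERERERERERERERERERIiIiIiIiIiIiIiIiEREREREREREREREREREREREREREiIiIiIiIiIiIiIiIRERERERERERERERERERERERERERIiIiIiIiIiIiIiIhEREREREREREREREREREREREREREiIiIiIiIiIiIiIiERERERERERERERERERERERERERESIiIiIiIiIiIiIiIREREREREREREREREREREREREREREiIiIiIiIiIiIiIhERERERERERERERERERERERERERESIiIiIiIiIiIiIiEREREREREREREREREREREREREREREiIiIiIiIiIiIiIRERERERERERERERERERERERERERESIiIiIiIiIiIiIhEREREREREREREREREREREREREREREiIiIiIiIiIiIiERERERERERERERERERERERERERERERIiIiIiIiIiIiIRERERERERERERERERERERERERERERESIiIiIiIiIiIhEREREREREREREREREREREREREREREREiIiIiIiIiIiEREREREREREREREREREREREREREREREREiIiIiIiIiIRERERERERERERERERERERERERERERERERESIiIiIiIhEREREREREREREREREREREREREREREREzMzERIiIiIiEURERERERERBEREREREREREREREREzMzMzMzMzMiIiJEREREREREREREERERERERERERETMzMzMzMzMzMzMzIkREREREREREREREQREREREREREzMzMzMzMzMzMzMzMzREREREREREREREREQRERERETMzMzMzMzMzMzMzMzMzNEREREREREREREREREEREREzMzMzMzMzMzMzMzMzMzM0REREREREREREREREREERMzMzMzMzMzMzMzMzMzMzMzREREREREREREREREREREMzMzMzMzMzMzMzMzMzMzMzNEREREREREREREREREREMzMzMzMzMzMzMzMzMzMzMzM0REREREREREREREREREQzMzMzMzMzMzMzMzMzMzMzMzREREREREREREREREREQzMzMzMzMzMzMzMzMzMzMzMzNERERERERERERERERERDMzMzMzMzMzMzMzMzMzMzMzM0RERERERERERERERERDMzMzMzMzMzMzMzMzMzMzMzMzRERERERERERERERERDMzMzMzMzMzMzMzMzMzMzMzMzNEREREREREREREREREMzMzMzMzMzMzMzMzMzMzMzMzM0REREREREREREREREMzMzMzMzMzMzMzMzMzMzMzMzMzREREREREREREREREQzMzMzMzMzMzMzMzMzMzMzMzMzNEREREREREREREREQzMzMzMzMzMzMzMzMzMzMzMzMzM0REREREREREREREQzMzMzMzMzMzMzMzMzMzMzMzMzMzRERERERERERERERDMzMzMzMzMzMzMzMzMzMzMzMzMzNERERERERERERERDMzMzMzMzMzMzMzMzMzMzMzMzMzM0RERERERERERERDMzMzMzMzMzMzMzMzMzMzMzMzMzMzREREREREREREQzMzMzMzMzMzMzMzMzMzMzMzMzMzMzNEREREREREREQzMzMzMzMzMzMzMzMzMzMzMzMzMzMzM0REREREREREQzMzMzMzMzMzMzMzMzMzMzMzMzMzMzMz"/>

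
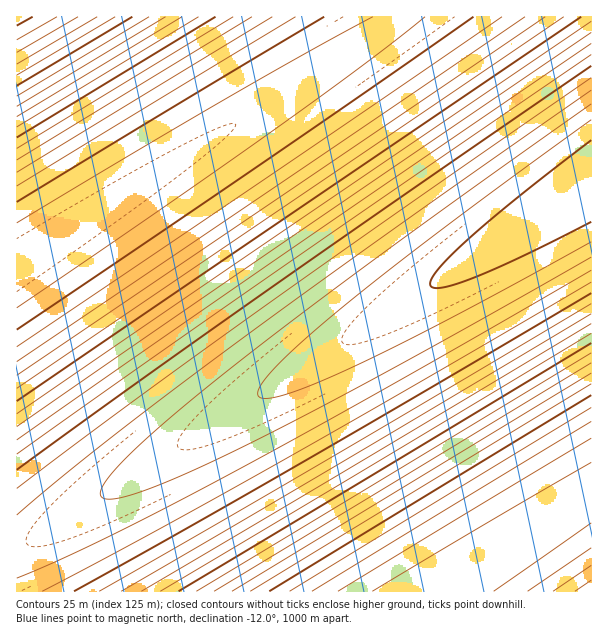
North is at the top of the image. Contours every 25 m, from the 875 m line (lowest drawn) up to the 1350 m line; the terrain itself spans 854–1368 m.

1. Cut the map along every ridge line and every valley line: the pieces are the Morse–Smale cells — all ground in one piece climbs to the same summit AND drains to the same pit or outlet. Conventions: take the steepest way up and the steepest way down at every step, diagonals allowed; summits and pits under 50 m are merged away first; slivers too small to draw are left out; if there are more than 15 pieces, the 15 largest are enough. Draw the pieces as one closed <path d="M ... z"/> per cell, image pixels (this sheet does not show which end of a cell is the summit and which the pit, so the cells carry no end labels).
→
<path d="M591 16l-192 0-6 8-9 6-367 234-1 282 7 0 16-10 552-352z"/><path d="M591 184l-552 352-22 11-1 44 421 1 123-81 31-18z"/><path d="M398 16l-381 0-1 247 2 1 15-10 351-224 9-6 5-6z"/><path d="M591 493l-31 18-122 80 153 1z"/>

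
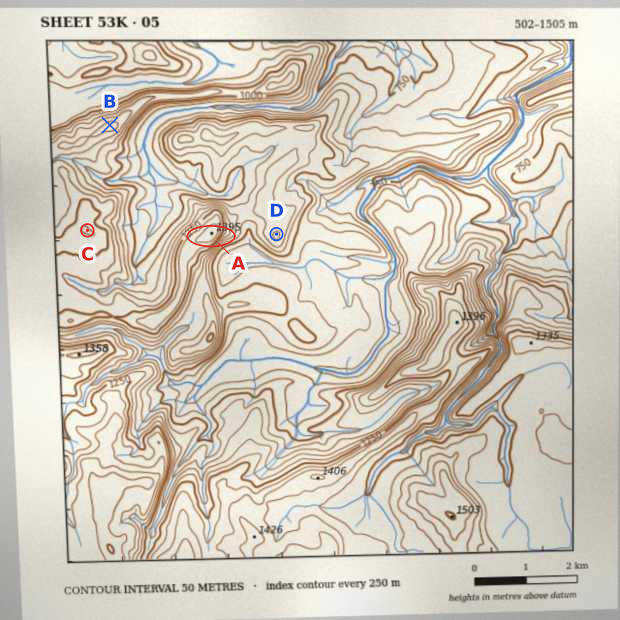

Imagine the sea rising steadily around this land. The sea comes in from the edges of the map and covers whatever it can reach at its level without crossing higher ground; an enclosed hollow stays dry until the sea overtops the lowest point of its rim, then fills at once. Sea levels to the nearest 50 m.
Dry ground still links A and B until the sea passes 1150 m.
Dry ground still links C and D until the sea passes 1100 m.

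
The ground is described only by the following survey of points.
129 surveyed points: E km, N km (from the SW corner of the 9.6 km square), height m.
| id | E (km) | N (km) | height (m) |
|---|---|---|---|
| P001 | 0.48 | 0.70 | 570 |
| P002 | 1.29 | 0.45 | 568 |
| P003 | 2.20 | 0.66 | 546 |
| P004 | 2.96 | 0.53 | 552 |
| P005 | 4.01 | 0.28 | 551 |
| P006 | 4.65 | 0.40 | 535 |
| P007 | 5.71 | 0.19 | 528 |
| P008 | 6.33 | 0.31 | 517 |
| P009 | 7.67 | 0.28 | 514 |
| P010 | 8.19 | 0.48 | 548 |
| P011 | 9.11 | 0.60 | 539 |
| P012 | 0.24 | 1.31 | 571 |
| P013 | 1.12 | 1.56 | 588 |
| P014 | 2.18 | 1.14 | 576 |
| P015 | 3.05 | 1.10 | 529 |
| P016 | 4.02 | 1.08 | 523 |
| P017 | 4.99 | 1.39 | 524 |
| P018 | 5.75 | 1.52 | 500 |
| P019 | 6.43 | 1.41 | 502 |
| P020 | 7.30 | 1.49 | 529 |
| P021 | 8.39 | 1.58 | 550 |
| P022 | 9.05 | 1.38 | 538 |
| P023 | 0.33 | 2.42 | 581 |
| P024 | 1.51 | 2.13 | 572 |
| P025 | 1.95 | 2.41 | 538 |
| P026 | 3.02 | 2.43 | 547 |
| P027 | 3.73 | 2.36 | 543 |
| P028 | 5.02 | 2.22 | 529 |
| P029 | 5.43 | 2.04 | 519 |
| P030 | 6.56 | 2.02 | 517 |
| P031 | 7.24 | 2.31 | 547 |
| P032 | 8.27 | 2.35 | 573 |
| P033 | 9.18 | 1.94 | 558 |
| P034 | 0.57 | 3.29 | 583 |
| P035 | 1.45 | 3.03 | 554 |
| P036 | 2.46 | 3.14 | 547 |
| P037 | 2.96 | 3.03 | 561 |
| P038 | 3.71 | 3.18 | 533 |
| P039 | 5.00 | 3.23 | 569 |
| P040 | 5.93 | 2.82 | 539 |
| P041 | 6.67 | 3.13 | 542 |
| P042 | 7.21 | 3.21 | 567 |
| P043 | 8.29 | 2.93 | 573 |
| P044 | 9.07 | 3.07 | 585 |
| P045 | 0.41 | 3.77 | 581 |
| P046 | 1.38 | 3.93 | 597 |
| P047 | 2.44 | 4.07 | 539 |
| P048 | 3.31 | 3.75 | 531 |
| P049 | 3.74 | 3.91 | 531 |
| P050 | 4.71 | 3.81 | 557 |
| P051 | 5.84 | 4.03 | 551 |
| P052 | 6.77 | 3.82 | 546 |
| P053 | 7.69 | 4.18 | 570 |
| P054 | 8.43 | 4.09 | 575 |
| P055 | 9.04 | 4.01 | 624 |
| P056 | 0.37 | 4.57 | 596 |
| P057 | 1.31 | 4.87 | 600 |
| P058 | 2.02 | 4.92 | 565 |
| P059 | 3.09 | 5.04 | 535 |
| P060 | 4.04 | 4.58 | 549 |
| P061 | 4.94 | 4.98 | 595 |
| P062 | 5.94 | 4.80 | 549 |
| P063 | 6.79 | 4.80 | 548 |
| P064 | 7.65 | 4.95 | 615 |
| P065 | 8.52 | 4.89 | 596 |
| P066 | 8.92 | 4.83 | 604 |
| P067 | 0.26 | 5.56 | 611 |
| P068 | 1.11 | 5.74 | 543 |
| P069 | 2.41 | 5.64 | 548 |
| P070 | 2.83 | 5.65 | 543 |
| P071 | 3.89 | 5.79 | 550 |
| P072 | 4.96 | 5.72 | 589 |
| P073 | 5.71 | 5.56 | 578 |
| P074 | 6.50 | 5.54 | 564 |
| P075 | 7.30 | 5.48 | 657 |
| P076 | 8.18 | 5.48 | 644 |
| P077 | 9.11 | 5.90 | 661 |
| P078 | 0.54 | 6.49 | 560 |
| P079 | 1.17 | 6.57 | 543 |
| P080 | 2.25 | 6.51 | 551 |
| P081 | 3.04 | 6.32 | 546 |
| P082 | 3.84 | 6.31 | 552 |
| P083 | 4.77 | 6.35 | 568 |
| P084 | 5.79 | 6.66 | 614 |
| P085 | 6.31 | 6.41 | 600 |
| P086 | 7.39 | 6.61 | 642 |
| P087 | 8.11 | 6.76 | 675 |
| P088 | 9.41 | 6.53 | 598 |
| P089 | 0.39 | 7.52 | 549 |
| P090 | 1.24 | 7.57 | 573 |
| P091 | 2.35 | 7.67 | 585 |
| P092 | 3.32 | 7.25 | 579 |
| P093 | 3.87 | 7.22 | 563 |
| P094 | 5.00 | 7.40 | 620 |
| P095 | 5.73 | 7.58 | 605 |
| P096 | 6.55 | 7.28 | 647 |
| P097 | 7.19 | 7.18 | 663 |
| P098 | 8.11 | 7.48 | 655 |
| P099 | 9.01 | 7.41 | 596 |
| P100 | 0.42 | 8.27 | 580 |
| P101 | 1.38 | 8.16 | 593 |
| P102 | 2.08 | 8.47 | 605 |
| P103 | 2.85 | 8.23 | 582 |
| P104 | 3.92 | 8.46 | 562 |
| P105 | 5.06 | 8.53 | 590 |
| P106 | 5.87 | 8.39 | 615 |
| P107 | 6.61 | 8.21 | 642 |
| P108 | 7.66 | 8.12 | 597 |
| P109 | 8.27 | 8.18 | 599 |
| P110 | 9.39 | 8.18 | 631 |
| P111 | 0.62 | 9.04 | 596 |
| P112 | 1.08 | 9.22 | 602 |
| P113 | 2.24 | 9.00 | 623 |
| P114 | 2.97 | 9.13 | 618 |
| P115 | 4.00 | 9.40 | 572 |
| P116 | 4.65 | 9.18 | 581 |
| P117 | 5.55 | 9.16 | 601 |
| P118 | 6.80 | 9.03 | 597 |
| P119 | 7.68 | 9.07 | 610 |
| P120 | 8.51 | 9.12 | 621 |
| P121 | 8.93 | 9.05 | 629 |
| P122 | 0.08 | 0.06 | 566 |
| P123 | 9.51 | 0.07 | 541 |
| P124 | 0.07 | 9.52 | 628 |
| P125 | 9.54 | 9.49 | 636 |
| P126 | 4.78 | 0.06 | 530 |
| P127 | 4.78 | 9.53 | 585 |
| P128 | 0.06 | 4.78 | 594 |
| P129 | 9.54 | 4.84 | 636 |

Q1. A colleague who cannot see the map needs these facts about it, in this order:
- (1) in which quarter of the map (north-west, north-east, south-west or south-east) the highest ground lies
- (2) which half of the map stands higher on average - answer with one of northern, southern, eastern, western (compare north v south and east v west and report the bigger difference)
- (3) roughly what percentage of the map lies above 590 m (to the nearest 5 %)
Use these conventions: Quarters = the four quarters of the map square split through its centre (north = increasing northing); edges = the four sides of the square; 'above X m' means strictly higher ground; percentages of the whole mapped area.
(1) Look to the north-east quarter for the highest ground.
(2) Taken as a whole, the northern half is higher than the southern.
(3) Roughly 30 % of the ground is higher than 590 m.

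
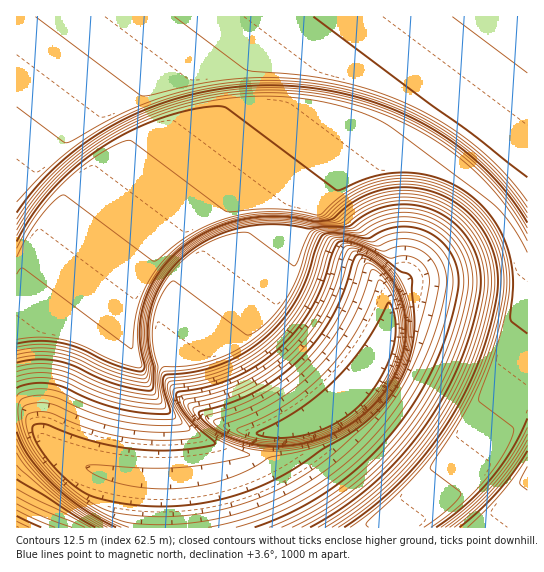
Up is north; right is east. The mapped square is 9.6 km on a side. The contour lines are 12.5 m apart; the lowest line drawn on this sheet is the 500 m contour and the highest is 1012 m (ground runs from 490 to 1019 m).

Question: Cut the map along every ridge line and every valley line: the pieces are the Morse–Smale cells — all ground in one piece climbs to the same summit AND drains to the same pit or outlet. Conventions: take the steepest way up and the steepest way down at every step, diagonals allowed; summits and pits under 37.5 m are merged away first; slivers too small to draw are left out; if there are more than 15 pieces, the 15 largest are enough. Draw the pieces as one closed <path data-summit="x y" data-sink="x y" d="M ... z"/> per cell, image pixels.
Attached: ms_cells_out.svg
<path data-summit="527 17" data-sink="307 427" d="M527 16l-510 0-1 394 12 4 17 29 18 16 46 14 22 4 30 2 0 49 246 0 38-24 11-11 60-82 9-8 3-1z"/><path data-summit="17 527" data-sink="307 427" d="M22 411l-6 0 1 117 143-1 1-48-30-2-22-4-46-14-18-16-13-24z"/><path data-summit="527 474" data-sink="307 427" d="M527 403l-2 0-9 8-60 82-17 15-29 17-1 3 119-1z"/>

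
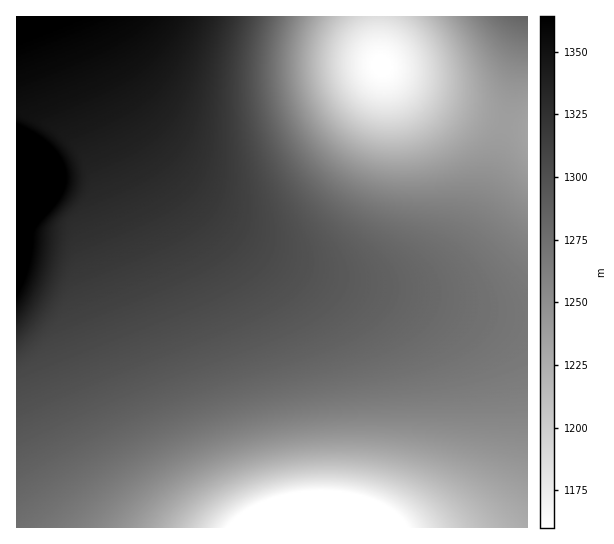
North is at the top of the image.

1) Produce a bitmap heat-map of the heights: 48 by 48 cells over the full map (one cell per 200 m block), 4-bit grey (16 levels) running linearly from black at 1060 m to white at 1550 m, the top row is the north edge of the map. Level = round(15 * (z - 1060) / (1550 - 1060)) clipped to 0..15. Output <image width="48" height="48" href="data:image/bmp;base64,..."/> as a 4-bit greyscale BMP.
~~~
<image width="48" height="48" href="data:image/bmp;base64,Qk32BAAAAAAAAHYAAAAoAAAAMAAAADAAAAABAAQAAAAAAIAEAAATCwAAEwsAABAAAAAAAAAAAAAAABEREQAiIiIAMzMzAERERABVVVUAZmZmAHd3dwCIiIgAmZmZAKqqqgC7u7sAzMzMAN3d3QDu7u4A////AHdmZmZmZlVVREMyIhEQAREiIzNERFVVVXd2ZmZmZlVVVEQzMiIhESIiMzRERFVVVXd3ZmZmZmVVVUREMzMiIiMzM0RERVVVVXd3d2ZmZmZlVVVERDMzMzM0RERFVVVVVXd3d3ZmZmZmVVVVREREREREREVVVVVVVXd3d3d2ZmZmZlVVVVVERERFVVVVVVVVZnd3d3d3ZmZmZmZVVVVVVVVVVVVVVVZmZnd3d3d3d2ZmZmZmZlVVVVVVVVVWZmZmZnd3d3d3d3dmZmZmZmZmZmZmZmZmZmZmZnd3d3d3d3d3dmZmZmZmZmZmZmZmZmZmZnd3d3d3d3d3d3ZmZmZmZmZmZmZmZmZmZnd3d3d3d3d3d3d3dmZmZmZmZmZmZmZmZnd3d3d3d3d3d3d3d3d2ZmZmZmZmZmZmZnd3d3d3d3d3d3d3d3d3d3d2ZmZmZmZmZod3d3d3d3d3d3d3d3d3d3d3d3ZmZmZmZoiHd3d3d3d3d3d3d3d3d3d3d3d3ZmZmZoiIiHd3d3d3d3d3d3d3d3d3d3d3d2ZmZoiIiIh3d3d3d3d3d3d3d3d3d3d3d3ZmZoiIiIiIh3d3d3d3d3d3d3d3d3d3d3dmZoiIiIiIiId3d3d3d3d3d3d3d3d3d3d2ZpiIiIiIiIiId3d3d3d3d3d3d3d3d3d2ZpmIiIiIiIiIiHd3d3d3d3d3d3d3d3d2ZpmIiIiIiIiIiIh3d3d3d3d3d3d3d3dmZpmYiIiIiIiIiIiId3d3d3d3d3d3d3dmZqmYiIiIiIiIiIiIh3d3d3d3d3d3d3ZmZqmYiIiIiIiIiIiIiHd3d3d3d3d3d2ZmZqmYiIiIiIiIiIiIiHd3d3d3d3d3dmZmZqmZiIiIiIiIiIiIiHd3d3d3d3d2ZmZmZqqZiIiIiIiIiIiIiHd3d3d3d2ZmZmZmZrqpiIiIiIiIiIiIiHd3d3d3ZmZmZmZmZtuqmIiIiIiIiIiIiHd3d3dmZmZmZmZmZuy6mYiIiIiIiIiIh3d3d2ZmZmZmZmZmZu3KmYiIiIiIiIiIh3d3dmZmZmZmZmZmZu26mZiIiIiIiIiIh3d3ZmZmVVVmZmZmZty6mZiIiIiIiIiId3d2ZmZVVVVVVWZmZcupmZmZiIiIiIiId3dmZlVVVVVVVVVmVbqZmZmZmIiIiIiId3dmZVVVVFVVVVVVVamZmZmZmZiIiIiId3ZmVVVERERFVVVVVZmZmZmZmZmIiIiId3ZmVVREREREVVVVVZmZmZmZmZmYiIiHd3ZlVUREREREVVVVVZmZmZmZmZmYiIiHd2ZlVERDM0RERVVVZpmZmZmZmZmZiIiHd2ZlVEQzMzRERVVWZpmZmZmZmZmZiIiHd2ZVVEMzMzNERVVmZpmZmZmZmZmZmIiHd2ZVVEMzMzRERVVmZpmZmZmZmZmZmIiId2ZVVEMzMzREVVZmZpmZmZmZmZmZmIiId2ZlVEQzMzREVVZmZpmZmZmZmZmZmYiId3ZlVERDNERFVWZmZ5mZmZmZmZmZmYiId3ZlVURERERVVmZndw=="/>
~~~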